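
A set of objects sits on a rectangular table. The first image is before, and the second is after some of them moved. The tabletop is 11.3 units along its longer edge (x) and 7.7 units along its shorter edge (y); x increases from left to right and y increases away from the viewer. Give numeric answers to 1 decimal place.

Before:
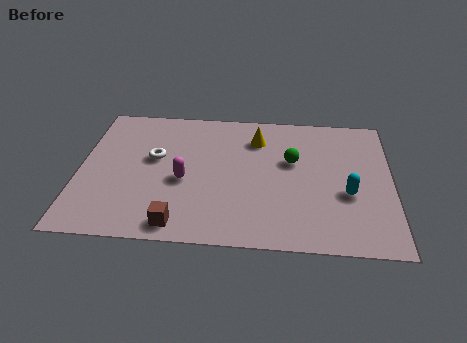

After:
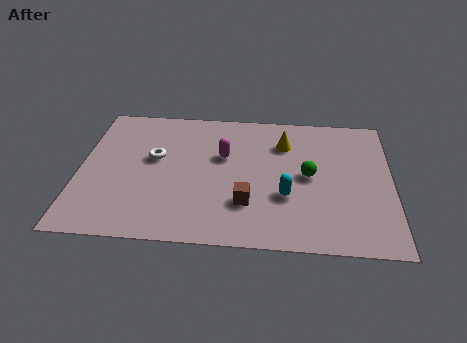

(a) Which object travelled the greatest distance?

the brown cube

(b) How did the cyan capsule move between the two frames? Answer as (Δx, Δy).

(-2.2, -0.3)

The cyan capsule started near (9.7, 3.0) and ended near (7.5, 2.7).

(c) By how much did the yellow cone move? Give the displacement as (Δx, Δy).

(1.0, -0.2)

The yellow cone started near (6.4, 5.9) and ended near (7.4, 5.7).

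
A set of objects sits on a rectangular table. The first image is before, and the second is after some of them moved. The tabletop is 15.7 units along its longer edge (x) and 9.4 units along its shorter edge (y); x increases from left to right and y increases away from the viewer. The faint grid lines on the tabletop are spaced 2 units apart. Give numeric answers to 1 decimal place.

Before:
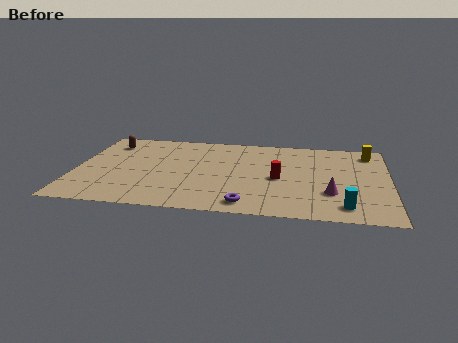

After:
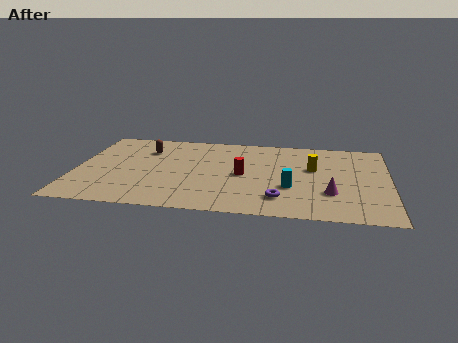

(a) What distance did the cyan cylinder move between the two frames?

3.2

From (13.5, 1.5) to (10.8, 3.3), the cyan cylinder covered √(2.7² + 1.8²) ≈ 3.2 units.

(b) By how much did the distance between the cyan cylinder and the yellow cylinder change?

-3.9

They were about 6.5 units apart before and 2.6 after — 3.9 units closer together.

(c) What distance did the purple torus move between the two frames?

1.8

The purple torus was near (8.7, 1.2) before and (10.3, 2.0) after, so it travelled √(1.6² + 0.8²) ≈ 1.8 units.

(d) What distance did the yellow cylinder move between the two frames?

3.6

From (14.7, 7.9) to (11.9, 5.7), the yellow cylinder covered √(2.8² + 2.2²) ≈ 3.6 units.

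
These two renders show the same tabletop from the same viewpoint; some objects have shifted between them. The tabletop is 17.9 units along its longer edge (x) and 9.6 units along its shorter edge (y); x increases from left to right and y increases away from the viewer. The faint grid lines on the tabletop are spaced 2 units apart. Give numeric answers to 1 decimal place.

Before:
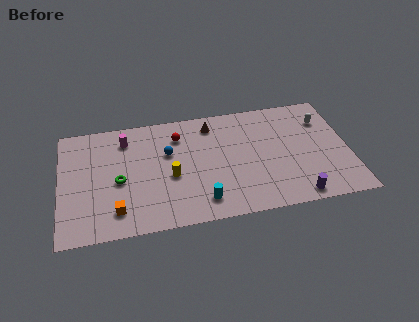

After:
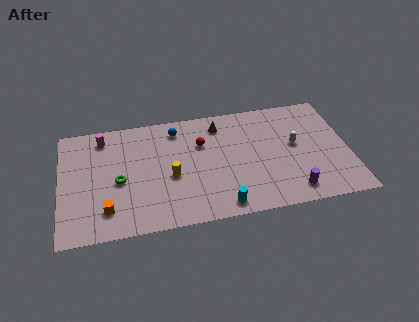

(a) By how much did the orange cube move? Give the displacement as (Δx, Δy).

(-0.6, 0.2)

From the two frames, the orange cube sits at roughly (3.4, 1.9) before and (2.8, 2.1) after.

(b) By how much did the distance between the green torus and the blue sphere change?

+1.6

The distance was about 3.6 in the first image and 5.2 in the second, so they moved 1.6 units further apart.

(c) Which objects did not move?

the green torus and the yellow cylinder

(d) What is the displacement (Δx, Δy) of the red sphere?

(1.4, -0.9)

From the two frames, the red sphere sits at roughly (7.4, 7.4) before and (8.8, 6.5) after.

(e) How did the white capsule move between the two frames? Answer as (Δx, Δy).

(-1.9, -1.8)

The white capsule was at about (16.5, 7.1) and moved to about (14.6, 5.3).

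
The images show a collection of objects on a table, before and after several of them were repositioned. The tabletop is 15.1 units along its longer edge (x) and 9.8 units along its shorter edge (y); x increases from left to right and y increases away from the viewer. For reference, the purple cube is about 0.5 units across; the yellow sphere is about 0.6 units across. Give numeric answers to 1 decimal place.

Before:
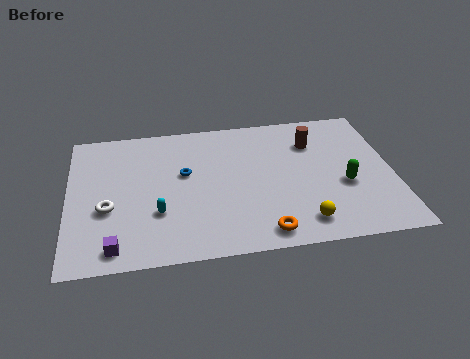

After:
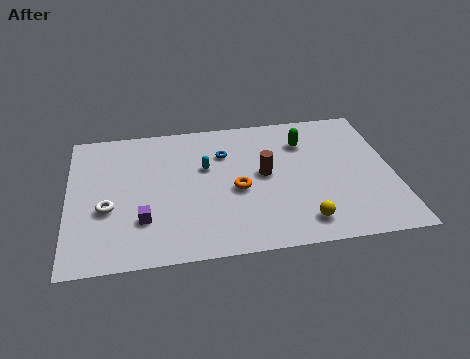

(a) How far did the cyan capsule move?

3.7

The cyan capsule was near (4.1, 3.2) before and (6.4, 6.1) after, so it travelled √(2.3² + 2.9²) ≈ 3.7 units.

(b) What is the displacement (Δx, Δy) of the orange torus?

(-1.1, 3.1)

From the two frames, the orange torus sits at roughly (8.9, 1.2) before and (7.8, 4.3) after.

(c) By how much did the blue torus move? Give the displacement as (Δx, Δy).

(1.9, 1.2)

The blue torus was at about (5.4, 5.8) and moved to about (7.3, 7.0).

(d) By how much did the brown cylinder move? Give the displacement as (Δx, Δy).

(-2.4, -2.0)

The brown cylinder was at about (11.5, 7.2) and moved to about (9.1, 5.2).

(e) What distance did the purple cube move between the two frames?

2.1

From (2.1, 1.2) to (3.4, 2.8), the purple cube covered √(1.3² + 1.6²) ≈ 2.1 units.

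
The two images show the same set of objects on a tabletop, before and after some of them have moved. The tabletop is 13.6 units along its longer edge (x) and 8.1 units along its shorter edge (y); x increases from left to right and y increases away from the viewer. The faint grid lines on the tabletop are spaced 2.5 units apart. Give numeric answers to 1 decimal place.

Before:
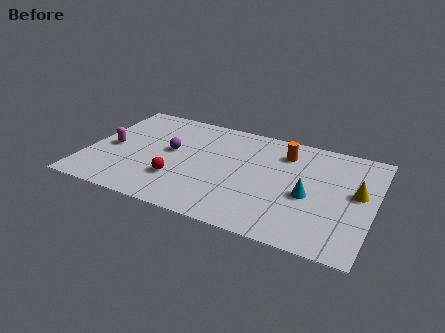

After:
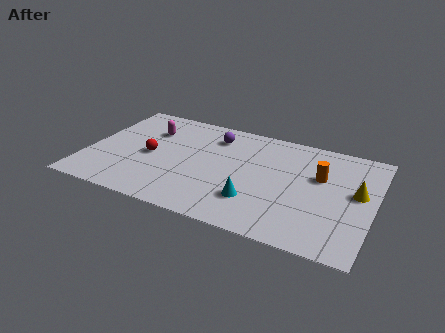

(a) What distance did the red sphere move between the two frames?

2.1

From (4.5, 2.4) to (3.0, 3.8), the red sphere covered √(1.5² + 1.4²) ≈ 2.1 units.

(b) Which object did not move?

the yellow cone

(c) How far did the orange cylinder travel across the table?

2.2

The orange cylinder was near (9.2, 6.3) before and (11.0, 5.1) after, so it travelled √(1.8² + 1.2²) ≈ 2.2 units.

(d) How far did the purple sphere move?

2.7

The purple sphere moved from about (3.9, 4.5) to (5.8, 6.4), a distance of √(1.9² + 1.9²) ≈ 2.7.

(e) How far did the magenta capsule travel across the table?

2.6

The magenta capsule moved from about (1.1, 3.8) to (2.7, 5.8), a distance of √(1.6² + 2.0²) ≈ 2.6.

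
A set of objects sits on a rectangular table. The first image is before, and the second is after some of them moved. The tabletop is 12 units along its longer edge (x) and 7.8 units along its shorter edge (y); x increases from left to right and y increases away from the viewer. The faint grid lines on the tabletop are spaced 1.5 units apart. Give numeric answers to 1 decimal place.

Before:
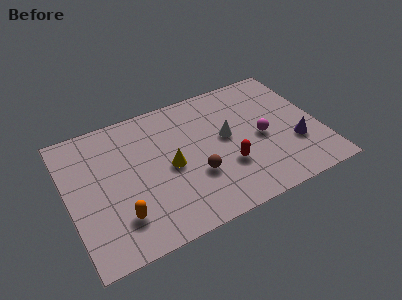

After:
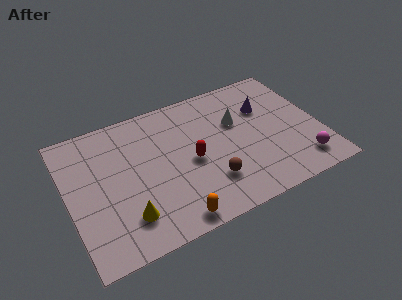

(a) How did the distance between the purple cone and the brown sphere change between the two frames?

-0.3

They were about 4.8 units apart before and 4.5 after — 0.3 units closer together.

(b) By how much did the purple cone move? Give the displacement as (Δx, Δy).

(-1.1, 2.7)

The purple cone was at about (10.7, 2.6) and moved to about (9.6, 5.3).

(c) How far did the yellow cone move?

3.0

The yellow cone was near (4.8, 3.7) before and (2.5, 1.8) after, so it travelled √(2.3² + 1.9²) ≈ 3.0 units.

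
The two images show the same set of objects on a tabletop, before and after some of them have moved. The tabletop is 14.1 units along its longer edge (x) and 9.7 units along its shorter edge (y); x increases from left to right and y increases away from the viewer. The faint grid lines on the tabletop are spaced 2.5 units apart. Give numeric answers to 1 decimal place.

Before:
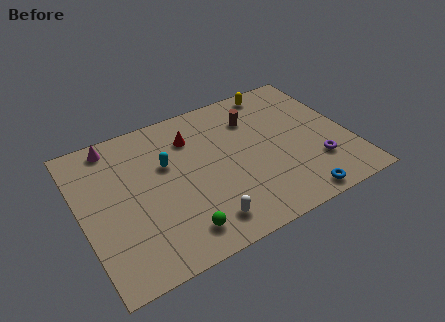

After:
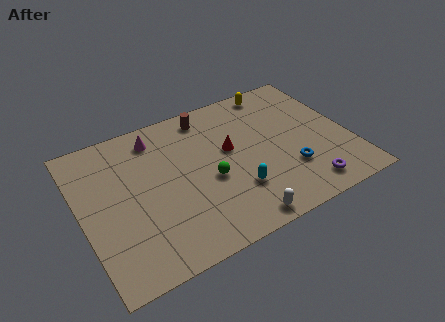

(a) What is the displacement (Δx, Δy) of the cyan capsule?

(3.2, -3.3)

The cyan capsule started near (4.6, 6.1) and ended near (7.8, 2.8).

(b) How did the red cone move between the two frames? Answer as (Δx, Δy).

(1.8, -1.7)

The red cone was at about (6.1, 7.3) and moved to about (7.9, 5.6).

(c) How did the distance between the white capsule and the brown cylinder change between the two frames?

+0.9

Before: roughly 6.6 units apart; after: 7.5. That's 0.9 units further apart.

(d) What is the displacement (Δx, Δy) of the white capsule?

(1.7, -0.7)

The white capsule started near (5.9, 1.6) and ended near (7.6, 0.9).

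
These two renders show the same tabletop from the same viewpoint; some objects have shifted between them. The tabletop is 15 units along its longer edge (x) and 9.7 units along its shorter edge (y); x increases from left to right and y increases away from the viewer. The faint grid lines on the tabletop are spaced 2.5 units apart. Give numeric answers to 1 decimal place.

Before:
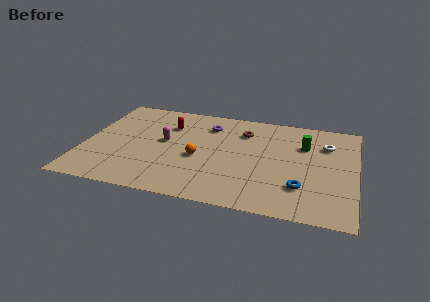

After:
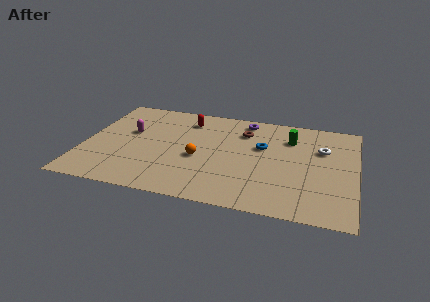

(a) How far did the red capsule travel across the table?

1.3

From (4.5, 7.0) to (5.5, 7.8), the red capsule covered √(1.0² + 0.8²) ≈ 1.3 units.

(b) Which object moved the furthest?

the blue torus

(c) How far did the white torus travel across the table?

0.5

The white torus was near (13.3, 7.0) before and (13.1, 6.5) after, so it travelled √(0.2² + 0.5²) ≈ 0.5 units.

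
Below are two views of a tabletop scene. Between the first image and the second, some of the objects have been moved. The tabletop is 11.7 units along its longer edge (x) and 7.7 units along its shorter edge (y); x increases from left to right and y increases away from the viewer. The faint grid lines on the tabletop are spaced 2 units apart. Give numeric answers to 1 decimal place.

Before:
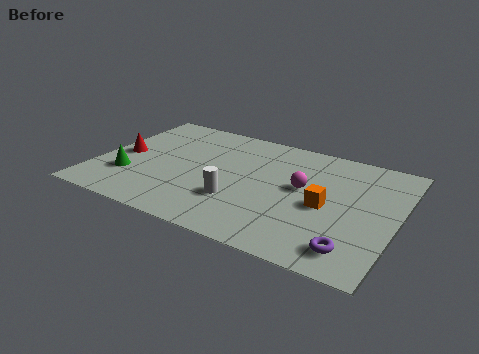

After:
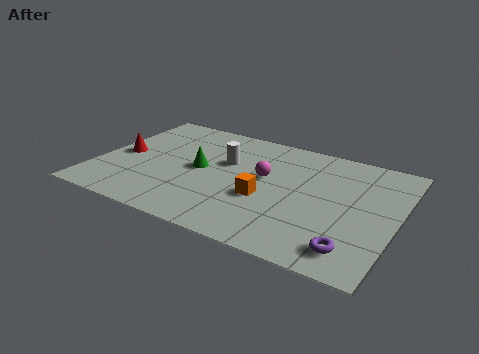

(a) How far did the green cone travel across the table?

3.1

The green cone was near (1.4, 2.3) before and (4.0, 3.9) after, so it travelled √(2.6² + 1.6²) ≈ 3.1 units.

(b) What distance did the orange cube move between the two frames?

2.4

From (9.0, 3.5) to (6.7, 3.0), the orange cube covered √(2.3² + 0.5²) ≈ 2.4 units.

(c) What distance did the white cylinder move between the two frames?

2.5

The white cylinder moved from about (5.7, 2.4) to (4.9, 4.8), a distance of √(0.8² + 2.4²) ≈ 2.5.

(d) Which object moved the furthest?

the green cone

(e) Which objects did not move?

the purple torus and the red cone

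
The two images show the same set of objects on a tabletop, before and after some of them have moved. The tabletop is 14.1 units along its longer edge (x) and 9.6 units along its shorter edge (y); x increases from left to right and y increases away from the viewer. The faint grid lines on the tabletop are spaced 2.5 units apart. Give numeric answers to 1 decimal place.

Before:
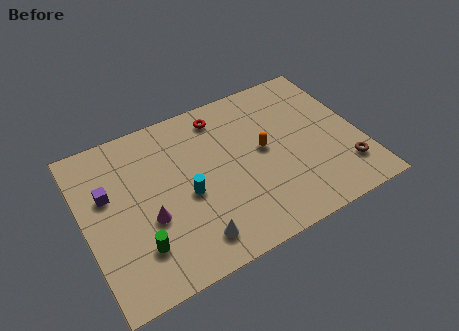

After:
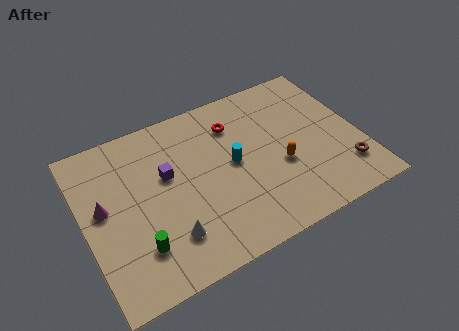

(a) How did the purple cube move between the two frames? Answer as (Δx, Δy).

(3.0, -0.2)

The purple cube started near (1.3, 6.0) and ended near (4.3, 5.8).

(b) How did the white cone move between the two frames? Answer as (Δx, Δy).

(-1.1, 0.7)

The white cone was at about (5.0, 1.6) and moved to about (3.9, 2.3).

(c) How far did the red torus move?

1.0

The red torus was near (7.4, 8.1) before and (8.0, 7.3) after, so it travelled √(0.6² + 0.8²) ≈ 1.0 units.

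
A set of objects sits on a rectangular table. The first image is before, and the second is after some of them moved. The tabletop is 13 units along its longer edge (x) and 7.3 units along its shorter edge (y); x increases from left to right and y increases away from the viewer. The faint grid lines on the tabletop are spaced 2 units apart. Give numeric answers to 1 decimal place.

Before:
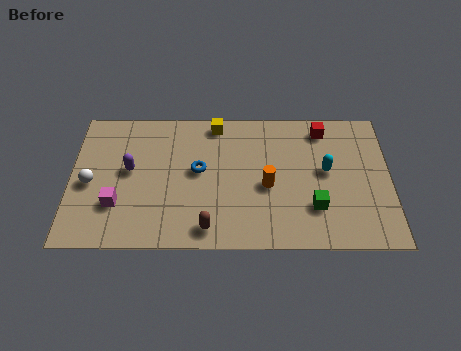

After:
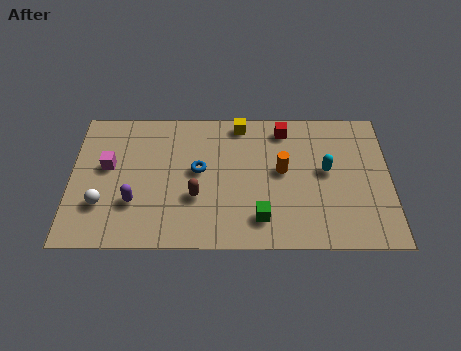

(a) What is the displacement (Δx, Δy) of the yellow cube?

(1.0, 0.0)

The yellow cube started near (5.9, 6.5) and ended near (6.9, 6.5).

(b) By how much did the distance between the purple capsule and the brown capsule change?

-1.9

The distance was about 4.4 in the first image and 2.5 in the second, so they moved 1.9 units closer together.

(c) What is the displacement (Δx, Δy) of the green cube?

(-2.2, -0.6)

The green cube started near (9.9, 2.1) and ended near (7.7, 1.5).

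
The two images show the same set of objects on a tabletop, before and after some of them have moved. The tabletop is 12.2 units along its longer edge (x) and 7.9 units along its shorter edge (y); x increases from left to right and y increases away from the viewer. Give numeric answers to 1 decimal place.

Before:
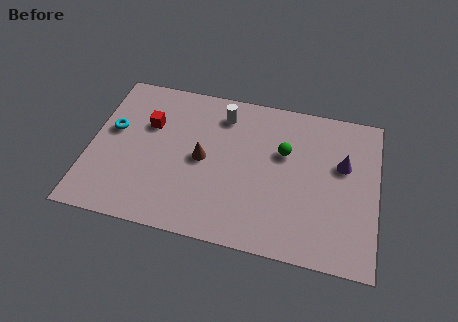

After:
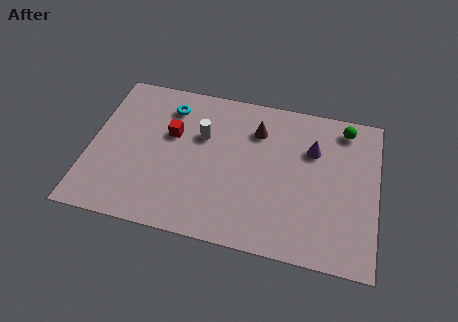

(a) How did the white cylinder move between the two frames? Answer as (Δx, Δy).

(-0.8, -1.3)

The white cylinder started near (5.5, 6.4) and ended near (4.7, 5.1).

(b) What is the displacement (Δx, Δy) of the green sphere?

(2.5, 1.8)

From the two frames, the green sphere sits at roughly (8.2, 5.0) before and (10.7, 6.8) after.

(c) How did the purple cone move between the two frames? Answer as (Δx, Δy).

(-1.3, 0.5)

The purple cone was at about (10.7, 4.9) and moved to about (9.4, 5.4).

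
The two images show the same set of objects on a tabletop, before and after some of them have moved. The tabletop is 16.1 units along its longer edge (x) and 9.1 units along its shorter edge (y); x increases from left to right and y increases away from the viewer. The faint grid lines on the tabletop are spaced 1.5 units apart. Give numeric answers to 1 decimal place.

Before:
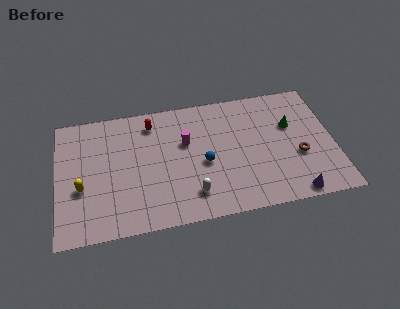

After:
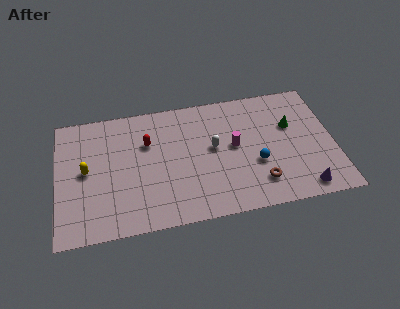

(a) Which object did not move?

the green cone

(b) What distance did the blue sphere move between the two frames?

3.1

The blue sphere moved from about (8.5, 4.0) to (11.5, 3.4), a distance of √(3.0² + 0.6²) ≈ 3.1.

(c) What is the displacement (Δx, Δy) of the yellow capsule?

(0.3, 1.2)

The yellow capsule started near (1.4, 3.5) and ended near (1.7, 4.7).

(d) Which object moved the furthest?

the white capsule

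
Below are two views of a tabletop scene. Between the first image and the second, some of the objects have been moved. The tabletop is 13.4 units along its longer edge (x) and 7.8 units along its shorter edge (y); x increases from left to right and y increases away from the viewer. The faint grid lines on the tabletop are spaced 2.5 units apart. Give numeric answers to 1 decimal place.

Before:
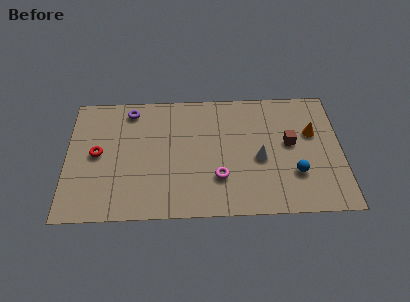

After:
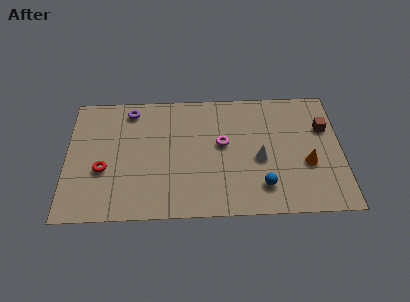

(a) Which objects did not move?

the purple torus and the white cone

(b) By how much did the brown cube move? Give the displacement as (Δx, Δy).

(1.7, 0.9)

The brown cube was at about (10.9, 4.3) and moved to about (12.6, 5.2).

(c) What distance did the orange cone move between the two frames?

1.9

From (12.0, 4.9) to (11.7, 3.0), the orange cone covered √(0.3² + 1.9²) ≈ 1.9 units.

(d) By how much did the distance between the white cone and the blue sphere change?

-0.3

The distance was about 2.0 in the first image and 1.7 in the second, so they moved 0.3 units closer together.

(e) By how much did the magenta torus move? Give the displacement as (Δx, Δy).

(0.2, 2.1)

From the two frames, the magenta torus sits at roughly (7.4, 2.3) before and (7.6, 4.4) after.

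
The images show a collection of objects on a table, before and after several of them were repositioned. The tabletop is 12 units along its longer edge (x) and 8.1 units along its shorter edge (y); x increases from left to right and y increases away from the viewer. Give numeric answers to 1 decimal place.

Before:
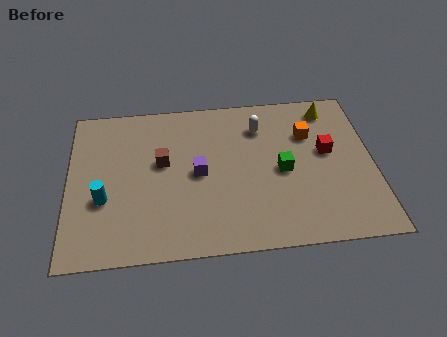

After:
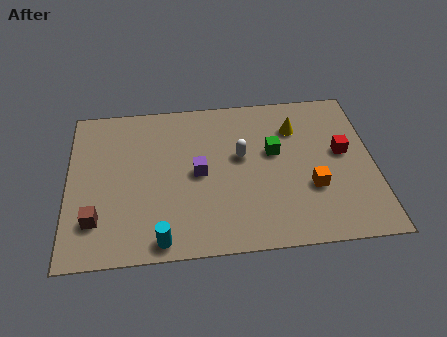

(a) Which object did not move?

the purple cube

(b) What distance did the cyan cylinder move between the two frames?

3.1

The cyan cylinder was near (1.4, 3.0) before and (3.6, 0.8) after, so it travelled √(2.2² + 2.2²) ≈ 3.1 units.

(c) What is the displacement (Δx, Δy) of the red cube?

(0.6, -0.1)

From the two frames, the red cube sits at roughly (10.2, 4.6) before and (10.8, 4.5) after.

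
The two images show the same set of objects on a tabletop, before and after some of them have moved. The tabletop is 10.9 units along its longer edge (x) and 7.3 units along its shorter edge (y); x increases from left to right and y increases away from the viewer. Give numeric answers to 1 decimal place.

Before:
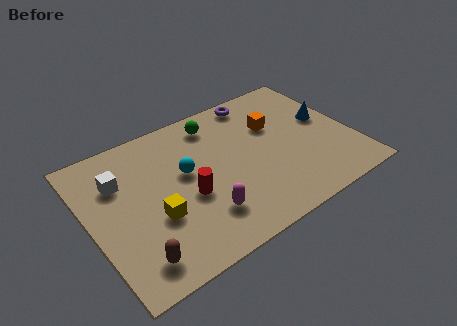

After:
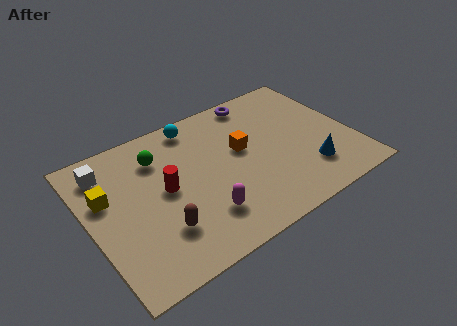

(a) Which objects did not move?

the purple torus and the magenta capsule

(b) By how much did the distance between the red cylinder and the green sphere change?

-1.8

They were about 3.5 units apart before and 1.7 after — 1.8 units closer together.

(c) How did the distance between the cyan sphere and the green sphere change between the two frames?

-0.6

They were about 2.5 units apart before and 1.9 after — 0.6 units closer together.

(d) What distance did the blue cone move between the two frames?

2.6

The blue cone moved from about (10.0, 4.1) to (8.8, 1.8), a distance of √(1.2² + 2.3²) ≈ 2.6.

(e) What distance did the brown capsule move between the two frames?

1.4

From (1.4, 1.2) to (2.6, 2.0), the brown capsule covered √(1.2² + 0.8²) ≈ 1.4 units.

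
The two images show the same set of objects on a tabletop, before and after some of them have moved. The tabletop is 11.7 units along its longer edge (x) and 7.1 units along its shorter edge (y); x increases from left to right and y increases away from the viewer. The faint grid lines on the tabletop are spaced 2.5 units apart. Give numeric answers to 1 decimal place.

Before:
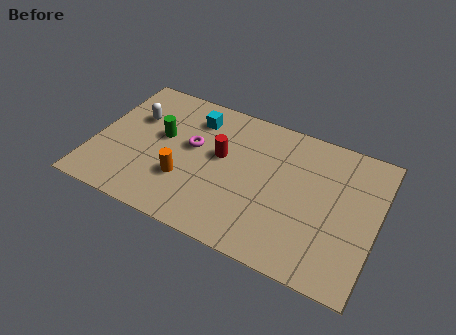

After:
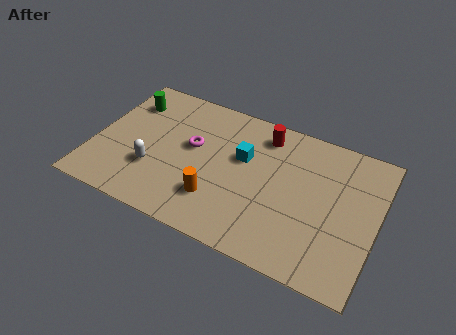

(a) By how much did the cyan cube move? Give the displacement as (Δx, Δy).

(2.2, -1.2)

The cyan cube started near (3.9, 5.6) and ended near (6.1, 4.4).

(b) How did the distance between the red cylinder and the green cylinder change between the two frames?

+3.2

The distance was about 2.5 in the first image and 5.7 in the second, so they moved 3.2 units further apart.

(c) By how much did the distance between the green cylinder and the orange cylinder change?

+3.3

Before: roughly 2.2 units apart; after: 5.5. That's 3.3 units further apart.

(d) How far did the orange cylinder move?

1.5

The orange cylinder was near (3.9, 2.3) before and (5.3, 1.9) after, so it travelled √(1.4² + 0.4²) ≈ 1.5 units.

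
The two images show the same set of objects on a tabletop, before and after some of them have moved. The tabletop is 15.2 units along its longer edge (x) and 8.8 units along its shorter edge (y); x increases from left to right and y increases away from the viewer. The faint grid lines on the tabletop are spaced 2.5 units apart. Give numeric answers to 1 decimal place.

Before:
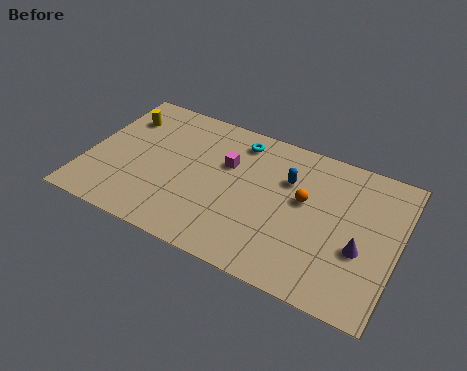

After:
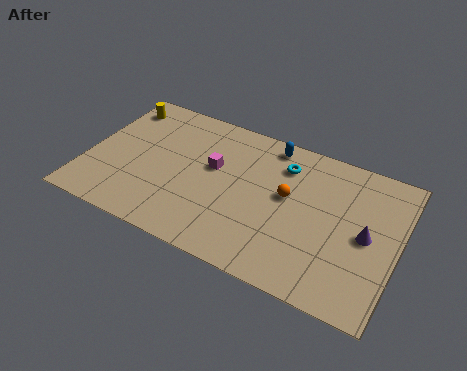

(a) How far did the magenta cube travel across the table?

0.8

The magenta cube was near (6.7, 5.7) before and (6.1, 5.2) after, so it travelled √(0.6² + 0.5²) ≈ 0.8 units.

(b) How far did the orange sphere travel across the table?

0.8

The orange sphere moved from about (10.6, 5.1) to (9.8, 5.0), a distance of √(0.8² + 0.1²) ≈ 0.8.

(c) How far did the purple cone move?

0.9

The purple cone was near (13.5, 3.4) before and (13.7, 4.3) after, so it travelled √(0.2² + 0.9²) ≈ 0.9 units.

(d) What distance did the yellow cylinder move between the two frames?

0.8

The yellow cylinder moved from about (1.3, 6.6) to (1.0, 7.3), a distance of √(0.3² + 0.7²) ≈ 0.8.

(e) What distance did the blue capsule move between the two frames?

2.1

From (9.7, 6.0) to (8.6, 7.8), the blue capsule covered √(1.1² + 1.8²) ≈ 2.1 units.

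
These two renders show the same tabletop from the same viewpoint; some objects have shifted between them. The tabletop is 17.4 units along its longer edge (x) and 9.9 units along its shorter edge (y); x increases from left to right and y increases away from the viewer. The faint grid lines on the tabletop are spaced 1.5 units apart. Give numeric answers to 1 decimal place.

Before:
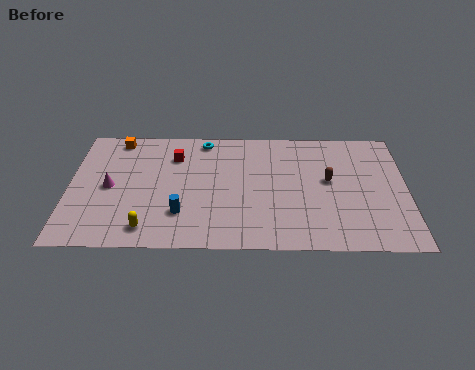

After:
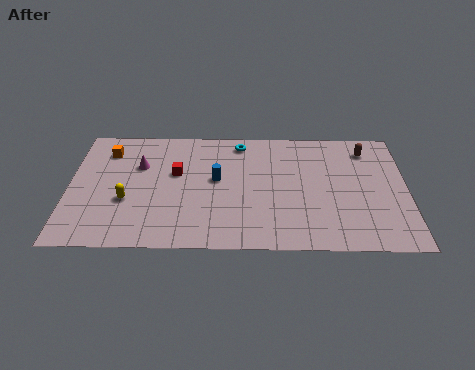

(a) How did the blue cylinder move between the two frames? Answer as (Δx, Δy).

(1.8, 2.8)

The blue cylinder was at about (5.8, 2.7) and moved to about (7.6, 5.5).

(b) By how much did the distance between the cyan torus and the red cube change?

+2.1

Before: roughly 2.1 units apart; after: 4.2. That's 2.1 units further apart.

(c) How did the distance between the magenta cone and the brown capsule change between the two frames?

+0.6

They were about 11.3 units apart before and 11.9 after — 0.6 units further apart.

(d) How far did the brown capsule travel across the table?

3.3

From (13.4, 5.5) to (15.4, 8.1), the brown capsule covered √(2.0² + 2.6²) ≈ 3.3 units.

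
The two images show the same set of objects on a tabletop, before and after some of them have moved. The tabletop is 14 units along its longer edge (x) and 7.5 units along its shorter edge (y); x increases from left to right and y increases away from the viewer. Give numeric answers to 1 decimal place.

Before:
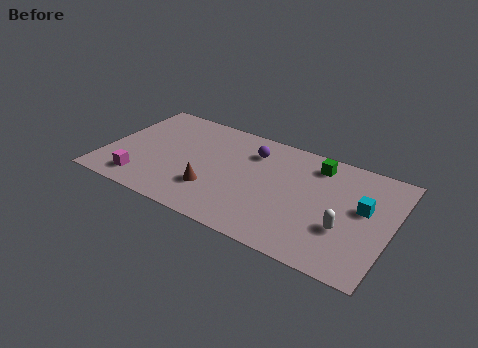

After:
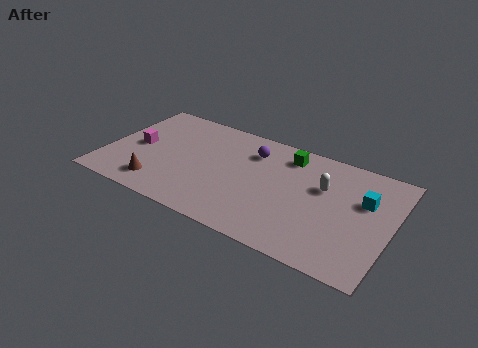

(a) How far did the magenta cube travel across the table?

2.5

The magenta cube was near (2.1, 1.3) before and (1.5, 3.7) after, so it travelled √(0.6² + 2.4²) ≈ 2.5 units.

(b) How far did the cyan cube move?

0.5

The cyan cube moved from about (12.6, 4.3) to (12.6, 4.8), a distance of √(0.0² + 0.5²) ≈ 0.5.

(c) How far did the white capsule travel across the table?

2.6

The white capsule was near (11.9, 2.6) before and (10.6, 4.8) after, so it travelled √(1.3² + 2.2²) ≈ 2.6 units.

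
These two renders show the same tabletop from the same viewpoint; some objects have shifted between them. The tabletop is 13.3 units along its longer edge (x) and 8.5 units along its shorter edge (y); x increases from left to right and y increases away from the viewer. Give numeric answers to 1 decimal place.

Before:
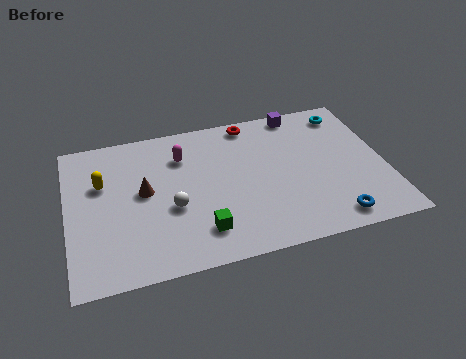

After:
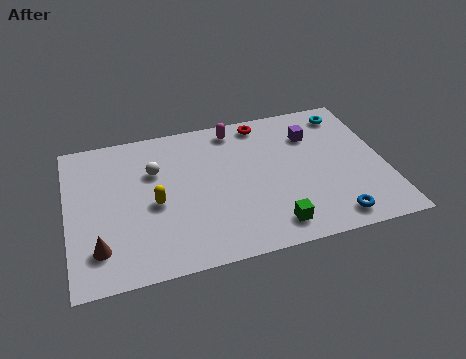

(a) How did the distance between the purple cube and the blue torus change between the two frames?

-1.5

They were about 6.6 units apart before and 5.1 after — 1.5 units closer together.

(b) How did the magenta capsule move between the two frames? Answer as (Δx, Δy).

(2.3, 1.1)

From the two frames, the magenta capsule sits at roughly (4.9, 6.3) before and (7.2, 7.4) after.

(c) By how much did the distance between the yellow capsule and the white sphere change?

-1.6

They were about 3.5 units apart before and 1.9 after — 1.6 units closer together.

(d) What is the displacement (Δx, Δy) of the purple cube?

(0.4, -1.5)

The purple cube was at about (10.0, 7.7) and moved to about (10.4, 6.2).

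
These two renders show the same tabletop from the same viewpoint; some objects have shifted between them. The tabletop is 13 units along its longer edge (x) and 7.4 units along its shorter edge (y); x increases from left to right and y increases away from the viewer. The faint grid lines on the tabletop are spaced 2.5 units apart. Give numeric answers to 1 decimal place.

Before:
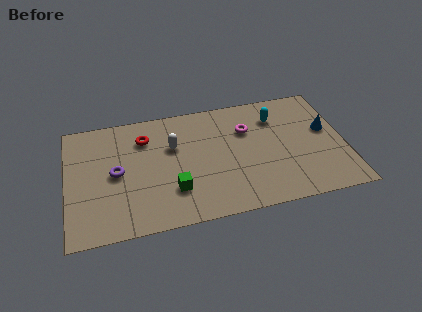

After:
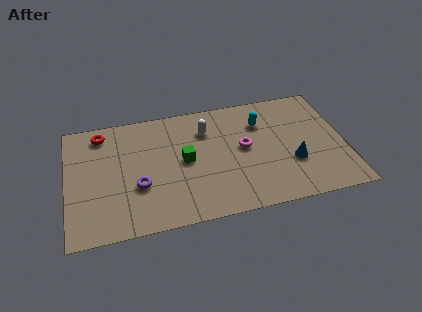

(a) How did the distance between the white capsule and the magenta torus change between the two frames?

-1.2

The distance was about 3.5 in the first image and 2.3 in the second, so they moved 1.2 units closer together.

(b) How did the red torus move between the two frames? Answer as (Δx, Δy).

(-2.0, 0.7)

From the two frames, the red torus sits at roughly (3.7, 5.6) before and (1.7, 6.3) after.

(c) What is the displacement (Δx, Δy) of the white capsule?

(1.6, 0.7)

The white capsule was at about (5.0, 4.8) and moved to about (6.6, 5.5).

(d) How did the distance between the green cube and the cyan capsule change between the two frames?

-2.1

Before: roughly 6.1 units apart; after: 4.0. That's 2.1 units closer together.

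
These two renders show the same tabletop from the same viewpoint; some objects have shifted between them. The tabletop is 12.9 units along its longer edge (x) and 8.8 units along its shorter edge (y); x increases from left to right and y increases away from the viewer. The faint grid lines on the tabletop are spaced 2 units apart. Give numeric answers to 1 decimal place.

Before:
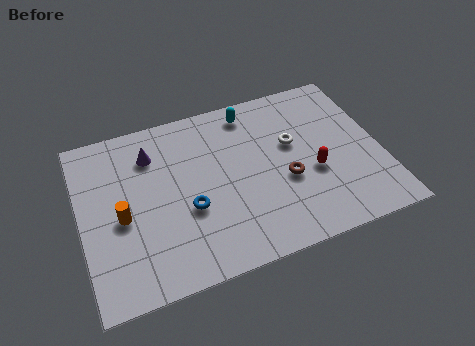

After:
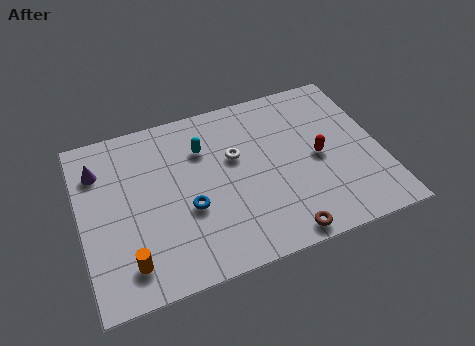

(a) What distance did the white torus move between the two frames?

2.5

From (9.2, 5.3) to (6.7, 5.4), the white torus covered √(2.5² + 0.1²) ≈ 2.5 units.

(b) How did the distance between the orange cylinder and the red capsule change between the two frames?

+0.6

They were about 8.2 units apart before and 8.8 after — 0.6 units further apart.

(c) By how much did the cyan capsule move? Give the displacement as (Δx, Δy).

(-2.2, -1.3)

The cyan capsule started near (7.6, 7.6) and ended near (5.4, 6.3).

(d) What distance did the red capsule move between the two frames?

0.8

The red capsule moved from about (9.9, 3.5) to (10.2, 4.2), a distance of √(0.3² + 0.7²) ≈ 0.8.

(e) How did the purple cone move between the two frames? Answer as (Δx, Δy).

(-2.3, -0.1)

The purple cone was at about (3.2, 6.7) and moved to about (0.9, 6.6).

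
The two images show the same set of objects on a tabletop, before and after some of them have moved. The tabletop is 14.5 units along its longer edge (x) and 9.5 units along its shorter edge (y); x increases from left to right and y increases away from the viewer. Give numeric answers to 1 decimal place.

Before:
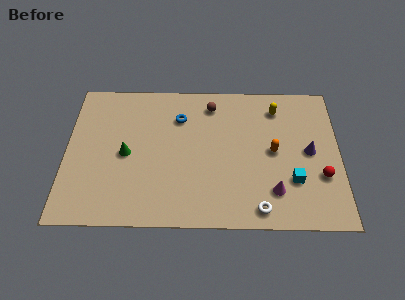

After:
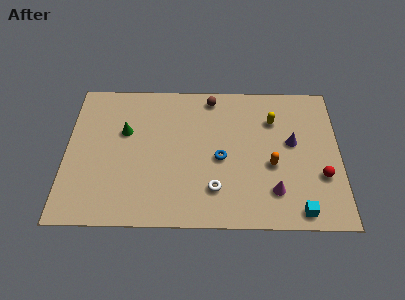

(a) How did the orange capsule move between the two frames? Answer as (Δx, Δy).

(-0.1, -0.9)

The orange capsule started near (11.0, 4.8) and ended near (10.9, 3.9).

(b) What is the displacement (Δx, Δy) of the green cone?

(-0.1, 1.5)

From the two frames, the green cone sits at roughly (3.2, 4.5) before and (3.1, 6.0) after.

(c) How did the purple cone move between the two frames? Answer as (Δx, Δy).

(-0.9, 0.6)

From the two frames, the purple cone sits at roughly (12.9, 4.8) before and (12.0, 5.4) after.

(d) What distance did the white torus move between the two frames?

2.6

From (10.2, 1.1) to (7.9, 2.3), the white torus covered √(2.3² + 1.2²) ≈ 2.6 units.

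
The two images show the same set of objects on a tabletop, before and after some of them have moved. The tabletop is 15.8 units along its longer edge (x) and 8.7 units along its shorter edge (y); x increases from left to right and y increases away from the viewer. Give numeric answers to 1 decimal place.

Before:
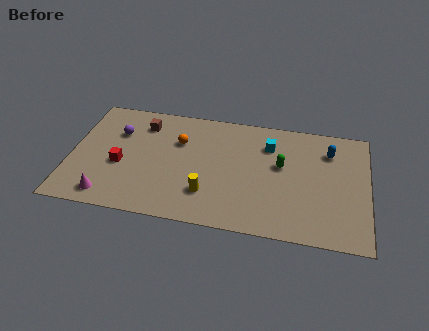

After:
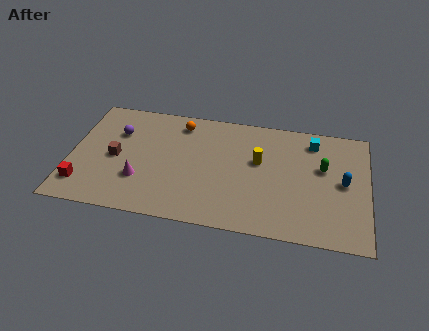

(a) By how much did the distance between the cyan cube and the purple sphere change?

+2.4

The distance was about 8.1 in the first image and 10.5 in the second, so they moved 2.4 units further apart.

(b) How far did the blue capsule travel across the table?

2.3

The blue capsule was near (13.7, 6.6) before and (14.5, 4.4) after, so it travelled √(0.8² + 2.2²) ≈ 2.3 units.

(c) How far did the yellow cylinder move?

3.9

The yellow cylinder moved from about (7.4, 2.3) to (10.0, 5.2), a distance of √(2.6² + 2.9²) ≈ 3.9.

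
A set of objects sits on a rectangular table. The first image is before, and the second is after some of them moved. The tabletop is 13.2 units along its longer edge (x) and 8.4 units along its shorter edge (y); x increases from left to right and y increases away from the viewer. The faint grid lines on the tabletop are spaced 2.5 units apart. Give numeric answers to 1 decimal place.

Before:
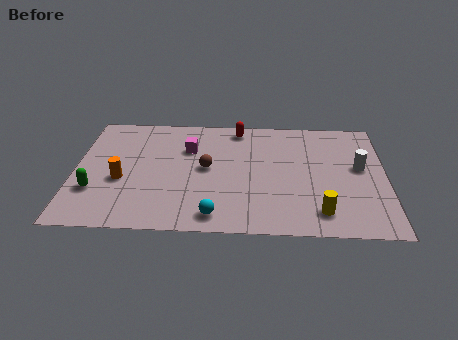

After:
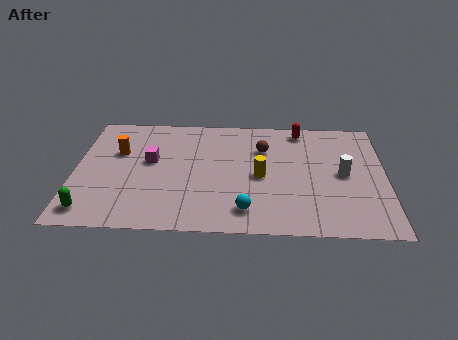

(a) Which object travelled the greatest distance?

the yellow cylinder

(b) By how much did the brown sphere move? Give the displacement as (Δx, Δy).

(2.4, 1.5)

The brown sphere was at about (5.6, 4.4) and moved to about (8.0, 5.9).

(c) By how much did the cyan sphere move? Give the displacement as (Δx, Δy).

(1.3, 0.4)

The cyan sphere started near (6.0, 1.1) and ended near (7.3, 1.5).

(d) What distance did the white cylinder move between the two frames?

0.9

The white cylinder was near (12.1, 4.7) before and (11.4, 4.2) after, so it travelled √(0.7² + 0.5²) ≈ 0.9 units.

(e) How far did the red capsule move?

2.7

From (6.9, 7.4) to (9.6, 7.4), the red capsule covered √(2.7² + 0.0²) ≈ 2.7 units.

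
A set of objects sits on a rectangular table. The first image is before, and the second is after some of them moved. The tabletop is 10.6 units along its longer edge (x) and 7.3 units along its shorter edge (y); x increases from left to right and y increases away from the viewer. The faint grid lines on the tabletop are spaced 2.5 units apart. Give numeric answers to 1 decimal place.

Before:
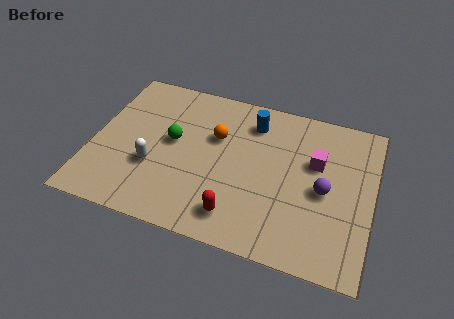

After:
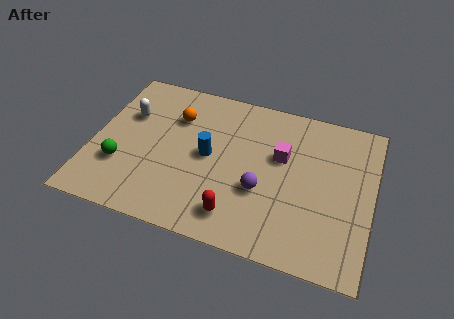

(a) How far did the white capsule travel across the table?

2.5

The white capsule was near (2.4, 2.6) before and (1.2, 4.8) after, so it travelled √(1.2² + 2.2²) ≈ 2.5 units.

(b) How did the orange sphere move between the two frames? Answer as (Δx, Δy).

(-1.6, 0.5)

The orange sphere started near (4.6, 4.7) and ended near (3.0, 5.2).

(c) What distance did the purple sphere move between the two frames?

2.4

From (8.8, 3.4) to (6.5, 2.7), the purple sphere covered √(2.3² + 0.7²) ≈ 2.4 units.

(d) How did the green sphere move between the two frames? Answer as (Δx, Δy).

(-1.8, -1.7)

The green sphere started near (3.0, 4.0) and ended near (1.2, 2.3).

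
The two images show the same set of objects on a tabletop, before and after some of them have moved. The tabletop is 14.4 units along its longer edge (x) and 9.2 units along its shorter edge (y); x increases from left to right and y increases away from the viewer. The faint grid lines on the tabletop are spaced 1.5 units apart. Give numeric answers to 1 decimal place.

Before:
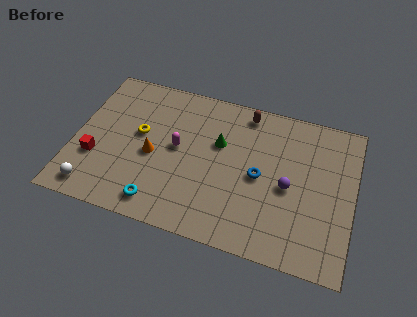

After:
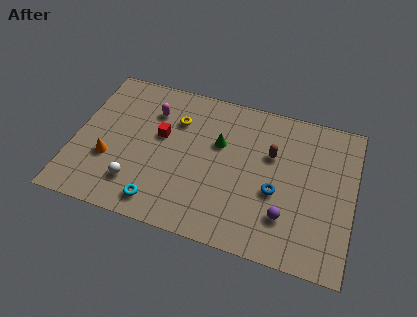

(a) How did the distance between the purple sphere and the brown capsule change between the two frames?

-1.0

Before: roughly 4.6 units apart; after: 3.6. That's 1.0 units closer together.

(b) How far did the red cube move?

3.9

The red cube was near (1.2, 3.1) before and (4.4, 5.4) after, so it travelled √(3.2² + 2.3²) ≈ 3.9 units.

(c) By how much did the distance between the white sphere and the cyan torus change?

-1.9

Before: roughly 3.4 units apart; after: 1.5. That's 1.9 units closer together.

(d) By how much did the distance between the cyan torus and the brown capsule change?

-0.7

Before: roughly 7.8 units apart; after: 7.1. That's 0.7 units closer together.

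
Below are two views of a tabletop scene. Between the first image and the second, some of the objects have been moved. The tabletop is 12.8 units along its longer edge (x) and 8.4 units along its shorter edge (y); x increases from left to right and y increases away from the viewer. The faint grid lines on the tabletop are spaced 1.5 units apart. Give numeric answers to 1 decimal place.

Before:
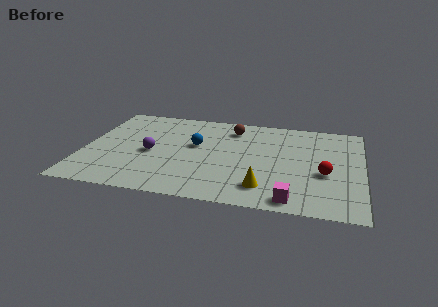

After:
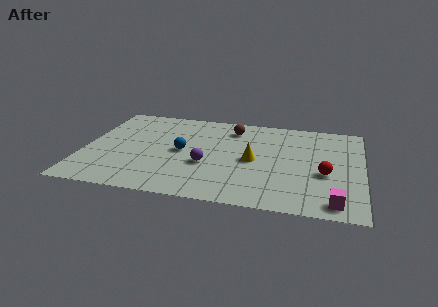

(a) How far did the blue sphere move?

0.9

From (5.1, 4.9) to (4.5, 4.2), the blue sphere covered √(0.6² + 0.7²) ≈ 0.9 units.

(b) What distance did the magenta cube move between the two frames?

1.9

The magenta cube was near (9.7, 0.9) before and (11.6, 1.0) after, so it travelled √(1.9² + 0.1²) ≈ 1.9 units.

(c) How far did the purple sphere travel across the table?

2.7

The purple sphere was near (3.1, 3.8) before and (5.7, 3.2) after, so it travelled √(2.6² + 0.6²) ≈ 2.7 units.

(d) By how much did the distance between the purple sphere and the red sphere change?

-2.6

The distance was about 8.0 in the first image and 5.4 in the second, so they moved 2.6 units closer together.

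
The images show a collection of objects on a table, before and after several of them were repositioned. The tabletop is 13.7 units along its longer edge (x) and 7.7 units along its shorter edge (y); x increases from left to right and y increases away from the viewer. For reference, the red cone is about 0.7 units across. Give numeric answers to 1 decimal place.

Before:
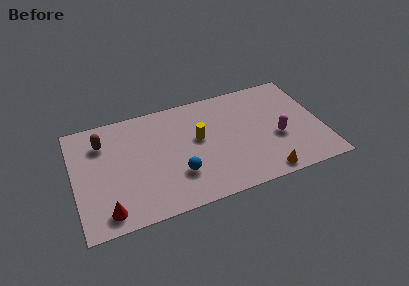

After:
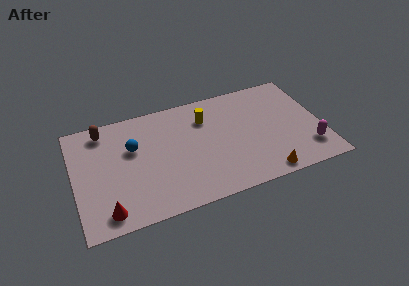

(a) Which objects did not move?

the red cone and the orange cone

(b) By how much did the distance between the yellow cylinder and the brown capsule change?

+0.3

Before: roughly 5.4 units apart; after: 5.7. That's 0.3 units further apart.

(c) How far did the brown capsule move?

0.8

The brown capsule moved from about (1.7, 5.8) to (1.8, 6.6), a distance of √(0.1² + 0.8²) ≈ 0.8.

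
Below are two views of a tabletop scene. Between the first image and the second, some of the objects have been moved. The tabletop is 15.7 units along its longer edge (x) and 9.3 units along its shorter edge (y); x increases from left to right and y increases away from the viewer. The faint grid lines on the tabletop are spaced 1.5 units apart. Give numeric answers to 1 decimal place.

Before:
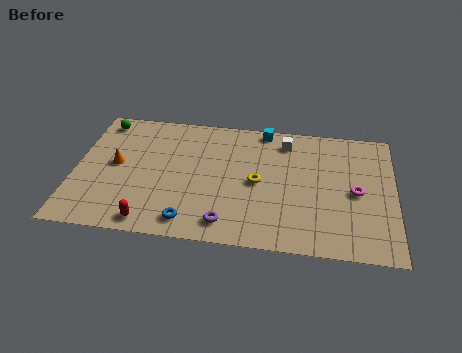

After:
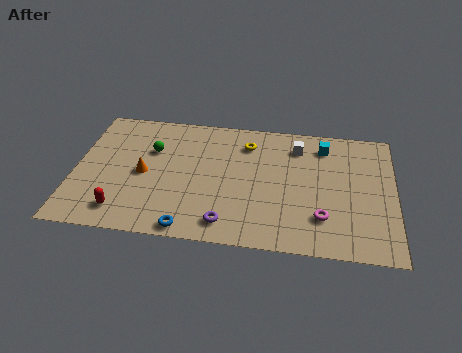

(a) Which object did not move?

the purple torus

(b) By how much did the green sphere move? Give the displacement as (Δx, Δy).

(2.6, -1.9)

From the two frames, the green sphere sits at roughly (1.1, 8.1) before and (3.7, 6.2) after.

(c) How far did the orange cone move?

1.5

The orange cone was near (2.0, 4.9) before and (3.4, 4.4) after, so it travelled √(1.4² + 0.5²) ≈ 1.5 units.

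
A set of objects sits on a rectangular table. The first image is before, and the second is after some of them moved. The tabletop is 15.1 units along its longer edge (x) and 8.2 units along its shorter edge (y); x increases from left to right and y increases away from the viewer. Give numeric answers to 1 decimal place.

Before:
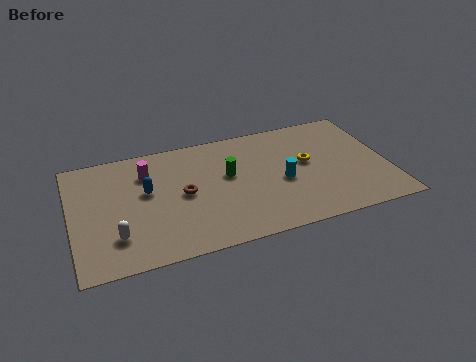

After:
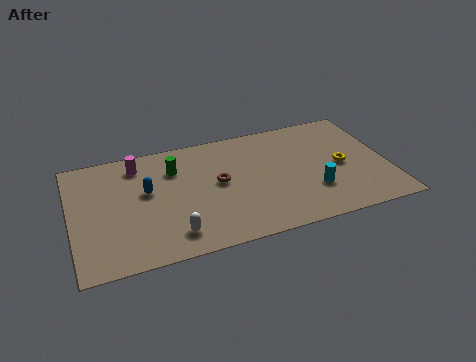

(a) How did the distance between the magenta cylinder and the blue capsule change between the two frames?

+0.7

The distance was about 1.3 in the first image and 2.0 in the second, so they moved 0.7 units further apart.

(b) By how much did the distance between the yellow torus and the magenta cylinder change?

+2.3

The distance was about 7.7 in the first image and 10.0 in the second, so they moved 2.3 units further apart.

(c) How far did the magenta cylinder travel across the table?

0.8

The magenta cylinder moved from about (3.7, 6.1) to (3.3, 6.8), a distance of √(0.4² + 0.7²) ≈ 0.8.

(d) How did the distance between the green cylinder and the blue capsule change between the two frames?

-2.1

Before: roughly 3.9 units apart; after: 1.8. That's 2.1 units closer together.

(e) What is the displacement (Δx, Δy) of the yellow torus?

(1.6, -0.7)

The yellow torus started near (11.3, 4.6) and ended near (12.9, 3.9).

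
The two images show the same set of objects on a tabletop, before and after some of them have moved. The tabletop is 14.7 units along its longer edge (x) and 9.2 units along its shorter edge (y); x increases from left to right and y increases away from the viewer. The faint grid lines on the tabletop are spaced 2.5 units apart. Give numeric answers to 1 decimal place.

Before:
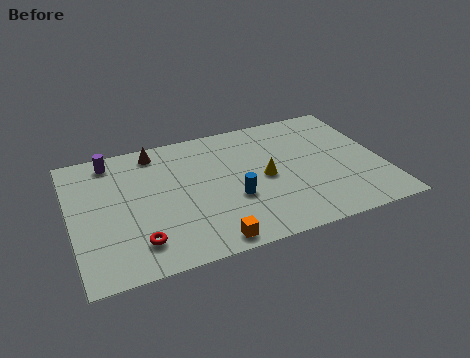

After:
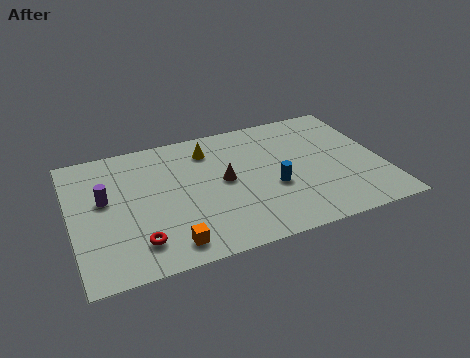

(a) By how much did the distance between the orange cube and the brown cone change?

-2.8

They were about 7.3 units apart before and 4.5 after — 2.8 units closer together.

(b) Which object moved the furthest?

the brown cone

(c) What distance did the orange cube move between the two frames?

1.8

From (6.1, 0.9) to (4.3, 1.3), the orange cube covered √(1.8² + 0.4²) ≈ 1.8 units.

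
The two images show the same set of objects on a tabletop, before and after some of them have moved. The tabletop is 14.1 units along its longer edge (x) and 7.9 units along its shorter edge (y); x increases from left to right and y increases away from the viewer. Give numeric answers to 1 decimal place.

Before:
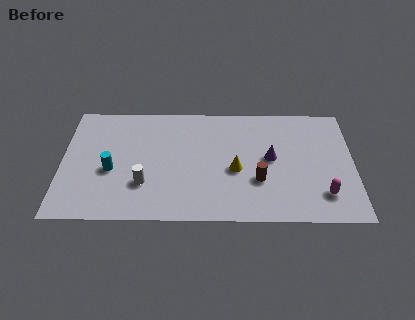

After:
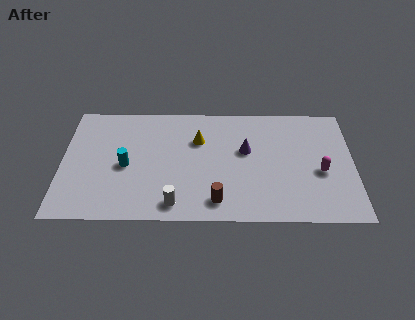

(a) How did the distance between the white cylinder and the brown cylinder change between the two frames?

-3.5

Before: roughly 5.5 units apart; after: 2.0. That's 3.5 units closer together.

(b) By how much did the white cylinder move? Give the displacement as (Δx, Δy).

(1.5, -1.3)

The white cylinder started near (4.0, 2.4) and ended near (5.5, 1.1).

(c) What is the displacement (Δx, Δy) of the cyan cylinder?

(0.7, 0.3)

From the two frames, the cyan cylinder sits at roughly (2.4, 3.3) before and (3.1, 3.6) after.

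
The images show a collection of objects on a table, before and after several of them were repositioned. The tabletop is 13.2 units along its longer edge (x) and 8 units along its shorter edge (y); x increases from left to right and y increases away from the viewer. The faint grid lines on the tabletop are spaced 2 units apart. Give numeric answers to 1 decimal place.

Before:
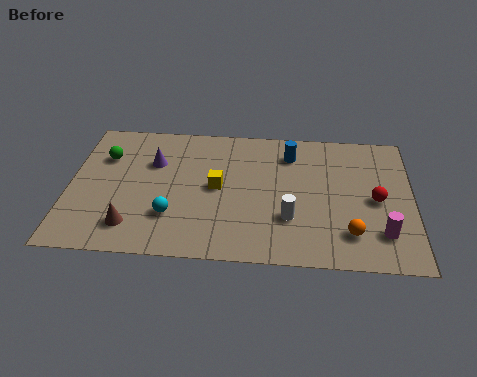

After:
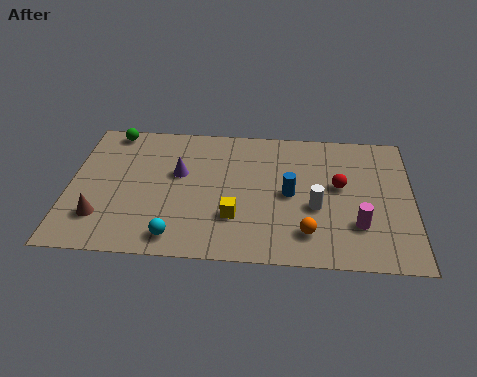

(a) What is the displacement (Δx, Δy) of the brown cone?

(-1.2, 0.4)

The brown cone was at about (2.5, 1.6) and moved to about (1.3, 2.0).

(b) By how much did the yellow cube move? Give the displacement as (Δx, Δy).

(0.7, -1.7)

The yellow cube started near (5.7, 4.1) and ended near (6.4, 2.4).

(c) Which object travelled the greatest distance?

the blue cylinder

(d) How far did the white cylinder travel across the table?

1.2

From (8.5, 2.5) to (9.5, 3.2), the white cylinder covered √(1.0² + 0.7²) ≈ 1.2 units.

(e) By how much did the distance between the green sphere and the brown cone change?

+1.0

They were about 4.2 units apart before and 5.2 after — 1.0 units further apart.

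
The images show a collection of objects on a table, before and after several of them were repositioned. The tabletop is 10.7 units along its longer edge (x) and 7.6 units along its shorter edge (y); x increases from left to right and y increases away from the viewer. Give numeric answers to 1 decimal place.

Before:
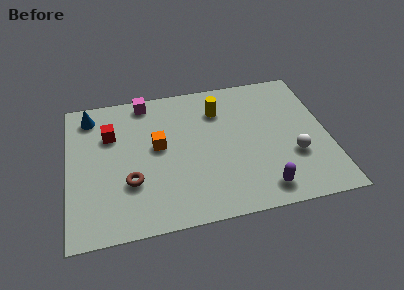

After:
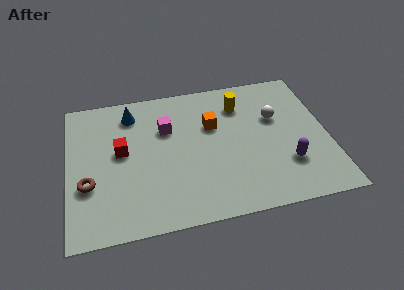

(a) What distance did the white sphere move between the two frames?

2.3

The white sphere was near (9.2, 2.6) before and (8.6, 4.8) after, so it travelled √(0.6² + 2.2²) ≈ 2.3 units.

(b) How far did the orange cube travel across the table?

2.4

The orange cube was near (3.7, 4.2) before and (6.0, 4.9) after, so it travelled √(2.3² + 0.7²) ≈ 2.4 units.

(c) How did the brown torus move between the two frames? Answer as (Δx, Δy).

(-1.7, 0.2)

From the two frames, the brown torus sits at roughly (2.5, 2.5) before and (0.8, 2.7) after.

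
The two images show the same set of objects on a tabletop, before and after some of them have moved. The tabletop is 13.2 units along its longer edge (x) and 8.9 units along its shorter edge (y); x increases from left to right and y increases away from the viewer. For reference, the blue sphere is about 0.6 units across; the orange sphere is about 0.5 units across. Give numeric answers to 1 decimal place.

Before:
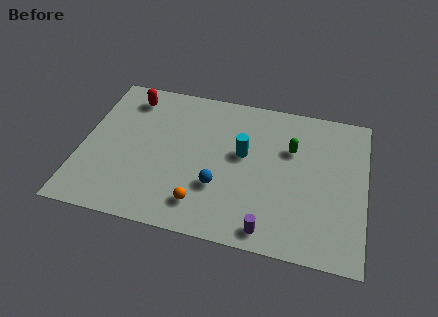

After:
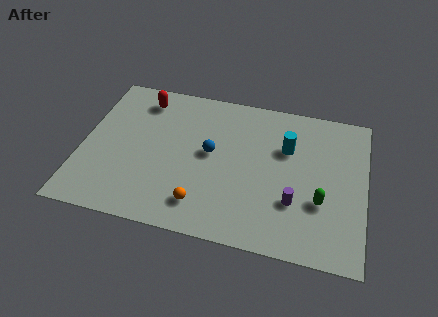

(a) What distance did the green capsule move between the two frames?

3.2

The green capsule was near (9.7, 5.9) before and (11.2, 3.1) after, so it travelled √(1.5² + 2.8²) ≈ 3.2 units.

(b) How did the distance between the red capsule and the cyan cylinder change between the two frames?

+1.1

Before: roughly 6.0 units apart; after: 7.1. That's 1.1 units further apart.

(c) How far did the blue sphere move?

2.0

The blue sphere moved from about (6.5, 2.9) to (6.0, 4.8), a distance of √(0.5² + 1.9²) ≈ 2.0.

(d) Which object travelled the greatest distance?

the green capsule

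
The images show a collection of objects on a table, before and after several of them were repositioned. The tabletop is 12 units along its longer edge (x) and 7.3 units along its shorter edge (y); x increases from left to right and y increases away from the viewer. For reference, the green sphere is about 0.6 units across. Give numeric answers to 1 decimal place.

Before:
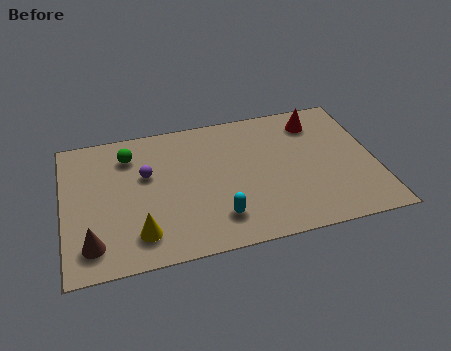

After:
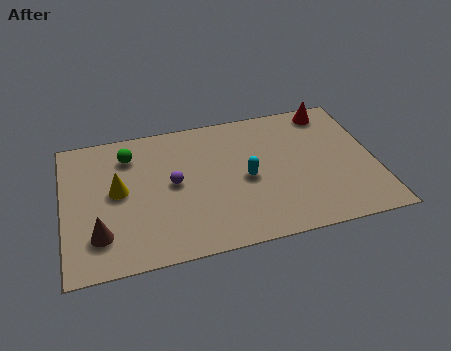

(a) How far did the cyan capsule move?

2.2

The cyan capsule was near (5.8, 1.6) before and (7.0, 3.4) after, so it travelled √(1.2² + 1.8²) ≈ 2.2 units.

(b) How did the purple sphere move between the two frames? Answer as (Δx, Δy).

(1.0, -0.7)

The purple sphere was at about (3.2, 4.5) and moved to about (4.2, 3.8).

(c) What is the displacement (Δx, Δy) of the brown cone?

(0.3, 0.4)

From the two frames, the brown cone sits at roughly (1.0, 1.4) before and (1.3, 1.8) after.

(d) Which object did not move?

the green sphere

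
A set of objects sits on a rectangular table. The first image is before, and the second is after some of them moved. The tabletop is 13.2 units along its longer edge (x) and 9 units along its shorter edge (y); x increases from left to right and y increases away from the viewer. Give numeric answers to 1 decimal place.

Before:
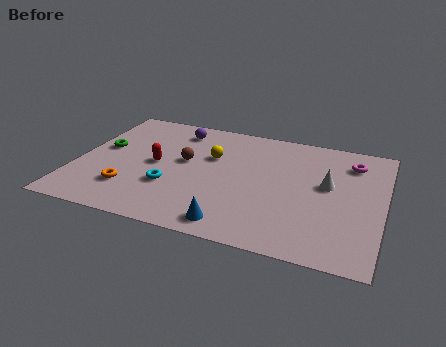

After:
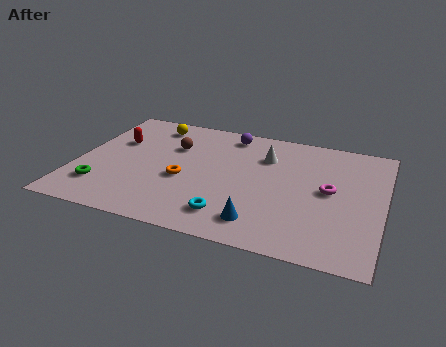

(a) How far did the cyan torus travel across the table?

3.0

The cyan torus moved from about (4.2, 3.0) to (6.9, 1.7), a distance of √(2.7² + 1.3²) ≈ 3.0.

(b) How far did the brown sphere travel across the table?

1.2

The brown sphere moved from about (4.6, 5.1) to (4.0, 6.1), a distance of √(0.6² + 1.0²) ≈ 1.2.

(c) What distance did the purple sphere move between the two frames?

2.3

The purple sphere was near (4.0, 7.5) before and (6.3, 7.8) after, so it travelled √(2.3² + 0.3²) ≈ 2.3 units.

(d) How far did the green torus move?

3.0

The green torus was near (1.0, 5.1) before and (1.3, 2.1) after, so it travelled √(0.3² + 3.0²) ≈ 3.0 units.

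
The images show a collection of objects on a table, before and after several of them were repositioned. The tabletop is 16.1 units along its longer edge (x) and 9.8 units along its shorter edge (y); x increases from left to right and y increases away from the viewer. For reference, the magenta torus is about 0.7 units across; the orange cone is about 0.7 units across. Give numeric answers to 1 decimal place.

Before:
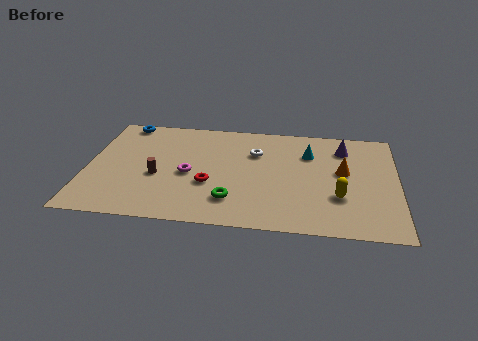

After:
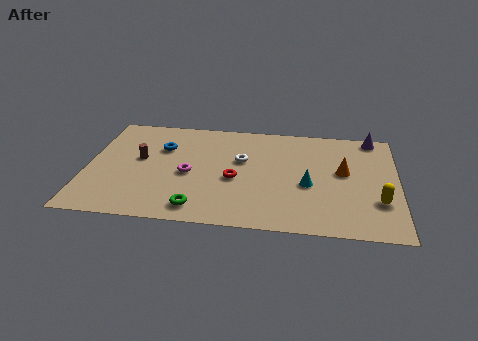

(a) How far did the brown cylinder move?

1.8

The brown cylinder moved from about (3.7, 4.0) to (2.7, 5.5), a distance of √(1.0² + 1.5²) ≈ 1.8.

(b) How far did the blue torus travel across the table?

3.0

The blue torus moved from about (1.7, 8.9) to (3.8, 6.7), a distance of √(2.1² + 2.2²) ≈ 3.0.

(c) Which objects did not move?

the magenta torus and the orange cone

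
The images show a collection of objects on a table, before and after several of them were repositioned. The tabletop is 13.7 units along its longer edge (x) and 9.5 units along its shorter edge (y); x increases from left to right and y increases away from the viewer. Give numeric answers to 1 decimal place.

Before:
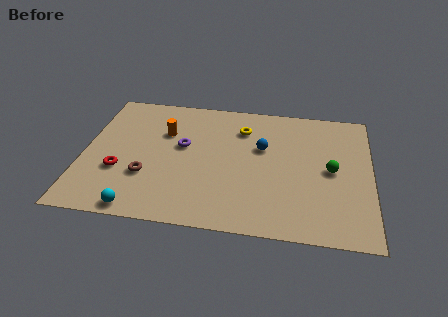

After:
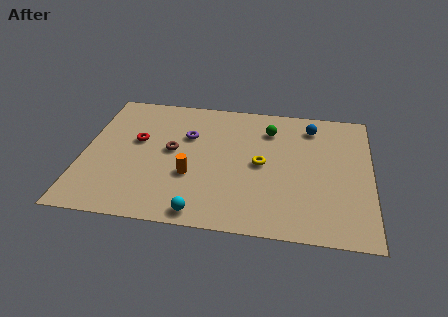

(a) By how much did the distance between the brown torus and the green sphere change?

-3.7

They were about 8.8 units apart before and 5.1 after — 3.7 units closer together.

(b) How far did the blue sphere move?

3.0

The blue sphere was near (8.5, 5.9) before and (10.8, 7.8) after, so it travelled √(2.3² + 1.9²) ≈ 3.0 units.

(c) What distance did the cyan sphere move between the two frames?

2.9

From (2.9, 0.8) to (5.8, 0.9), the cyan sphere covered √(2.9² + 0.1²) ≈ 2.9 units.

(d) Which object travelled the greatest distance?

the green sphere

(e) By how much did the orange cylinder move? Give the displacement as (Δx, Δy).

(1.4, -3.0)

The orange cylinder started near (3.8, 6.4) and ended near (5.2, 3.4).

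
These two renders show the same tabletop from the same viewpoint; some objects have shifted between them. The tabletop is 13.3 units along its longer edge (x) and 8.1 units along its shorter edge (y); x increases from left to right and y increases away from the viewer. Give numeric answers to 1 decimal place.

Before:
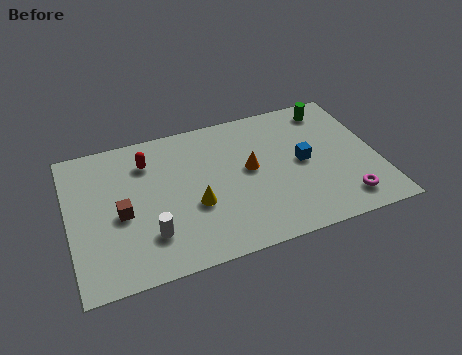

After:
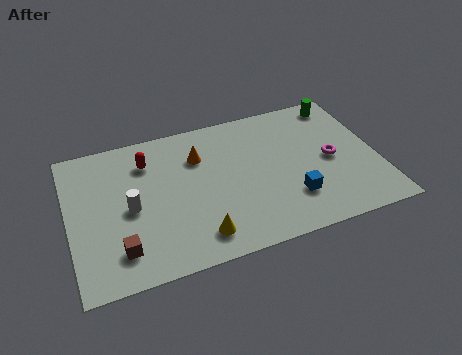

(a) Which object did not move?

the red capsule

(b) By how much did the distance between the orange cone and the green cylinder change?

+2.0

They were about 4.5 units apart before and 6.5 after — 2.0 units further apart.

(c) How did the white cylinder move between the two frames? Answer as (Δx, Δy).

(-0.7, 1.7)

The white cylinder was at about (3.3, 2.1) and moved to about (2.6, 3.8).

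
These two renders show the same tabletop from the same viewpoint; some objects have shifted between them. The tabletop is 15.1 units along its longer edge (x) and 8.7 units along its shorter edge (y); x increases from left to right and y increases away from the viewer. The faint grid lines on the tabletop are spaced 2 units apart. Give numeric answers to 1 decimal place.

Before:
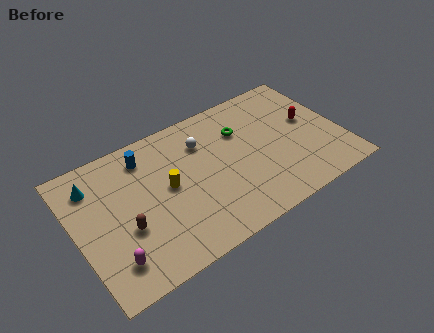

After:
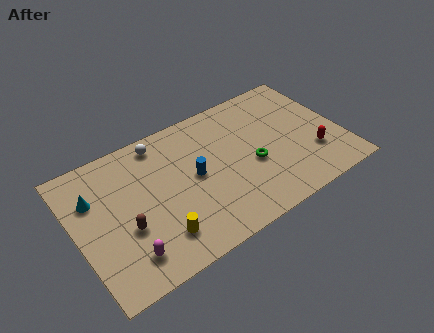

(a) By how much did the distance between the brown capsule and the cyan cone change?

-0.7

Before: roughly 3.7 units apart; after: 3.0. That's 0.7 units closer together.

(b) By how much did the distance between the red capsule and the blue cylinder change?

-2.6

The distance was about 9.5 in the first image and 6.9 in the second, so they moved 2.6 units closer together.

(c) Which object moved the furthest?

the blue cylinder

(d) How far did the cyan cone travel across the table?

0.8

From (1.3, 6.8) to (1.2, 6.0), the cyan cone covered √(0.1² + 0.8²) ≈ 0.8 units.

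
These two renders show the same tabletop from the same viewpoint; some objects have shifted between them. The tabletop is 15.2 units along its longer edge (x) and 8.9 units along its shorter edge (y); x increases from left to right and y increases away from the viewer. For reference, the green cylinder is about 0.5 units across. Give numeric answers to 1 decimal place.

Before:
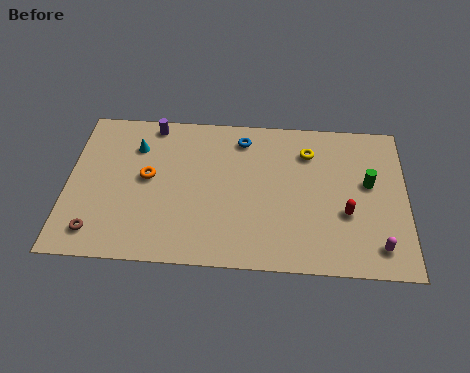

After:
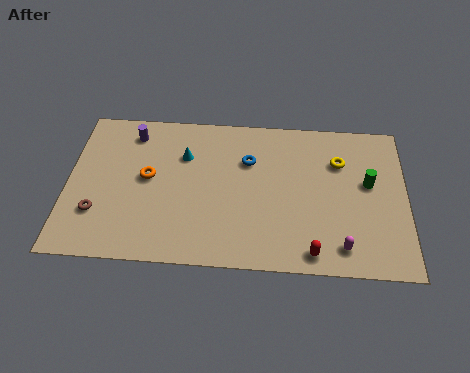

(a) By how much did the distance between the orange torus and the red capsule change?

-0.7

The distance was about 9.0 in the first image and 8.3 in the second, so they moved 0.7 units closer together.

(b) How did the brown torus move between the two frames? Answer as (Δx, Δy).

(0.0, 1.1)

The brown torus was at about (1.4, 1.5) and moved to about (1.4, 2.6).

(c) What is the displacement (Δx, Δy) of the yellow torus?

(1.4, -0.5)

The yellow torus was at about (10.8, 6.8) and moved to about (12.2, 6.3).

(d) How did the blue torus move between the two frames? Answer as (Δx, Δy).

(0.3, -1.3)

From the two frames, the blue torus sits at roughly (7.8, 7.4) before and (8.1, 6.1) after.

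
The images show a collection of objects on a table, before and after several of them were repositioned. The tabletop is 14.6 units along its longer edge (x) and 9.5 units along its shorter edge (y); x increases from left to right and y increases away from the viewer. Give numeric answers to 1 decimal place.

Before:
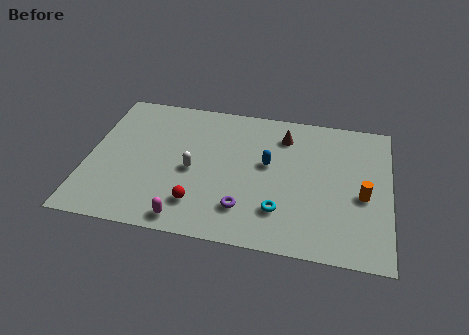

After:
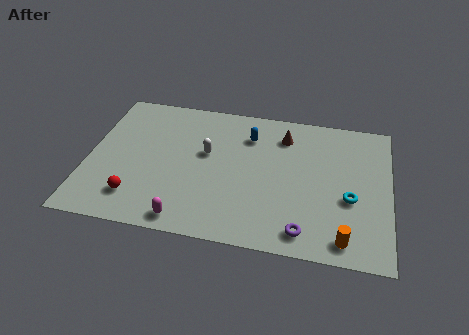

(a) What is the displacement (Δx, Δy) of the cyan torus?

(3.3, 1.4)

From the two frames, the cyan torus sits at roughly (9.4, 2.4) before and (12.7, 3.8) after.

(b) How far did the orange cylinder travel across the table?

3.0

From (13.3, 4.1) to (12.5, 1.2), the orange cylinder covered √(0.8² + 2.9²) ≈ 3.0 units.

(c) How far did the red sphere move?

3.0

From (5.5, 2.1) to (2.5, 2.0), the red sphere covered √(3.0² + 0.1²) ≈ 3.0 units.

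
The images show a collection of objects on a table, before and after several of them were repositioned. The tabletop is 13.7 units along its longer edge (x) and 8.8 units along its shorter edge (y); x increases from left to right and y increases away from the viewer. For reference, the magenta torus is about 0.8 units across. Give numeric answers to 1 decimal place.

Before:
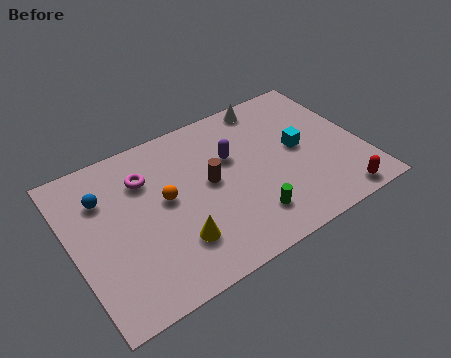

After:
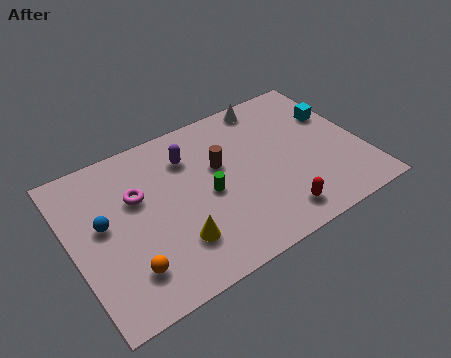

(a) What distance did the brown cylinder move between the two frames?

0.9

The brown cylinder moved from about (6.5, 4.7) to (7.1, 5.4), a distance of √(0.6² + 0.7²) ≈ 0.9.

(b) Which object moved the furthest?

the orange sphere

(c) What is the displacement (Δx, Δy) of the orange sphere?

(-2.2, -2.8)

From the two frames, the orange sphere sits at roughly (4.4, 4.8) before and (2.2, 2.0) after.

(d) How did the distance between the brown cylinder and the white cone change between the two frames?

-0.9

They were about 4.7 units apart before and 3.8 after — 0.9 units closer together.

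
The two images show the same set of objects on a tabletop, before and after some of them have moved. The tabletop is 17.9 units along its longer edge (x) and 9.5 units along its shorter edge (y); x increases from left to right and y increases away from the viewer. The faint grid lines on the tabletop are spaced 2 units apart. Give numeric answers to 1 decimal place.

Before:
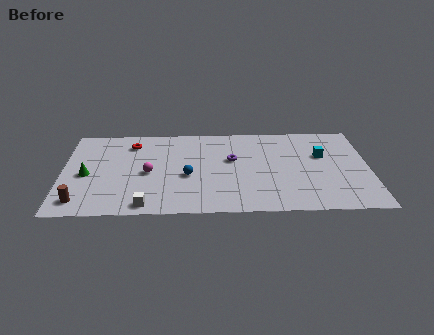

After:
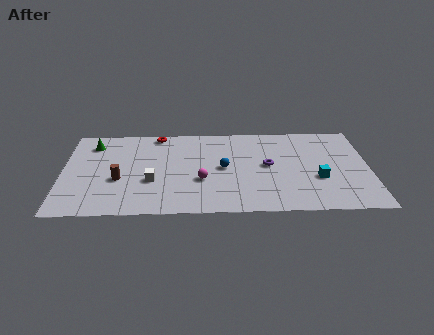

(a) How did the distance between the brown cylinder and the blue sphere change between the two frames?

-0.5

They were about 6.7 units apart before and 6.2 after — 0.5 units closer together.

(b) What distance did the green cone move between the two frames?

3.3

The green cone moved from about (1.4, 4.3) to (1.7, 7.6), a distance of √(0.3² + 3.3²) ≈ 3.3.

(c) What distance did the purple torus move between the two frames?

2.2

The purple torus was near (9.9, 5.7) before and (12.0, 5.0) after, so it travelled √(2.1² + 0.7²) ≈ 2.2 units.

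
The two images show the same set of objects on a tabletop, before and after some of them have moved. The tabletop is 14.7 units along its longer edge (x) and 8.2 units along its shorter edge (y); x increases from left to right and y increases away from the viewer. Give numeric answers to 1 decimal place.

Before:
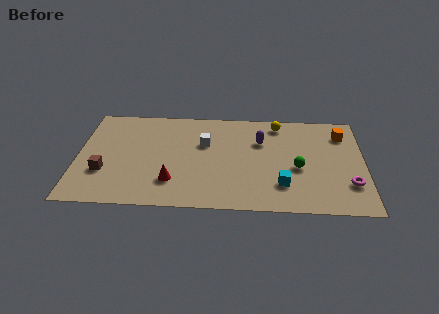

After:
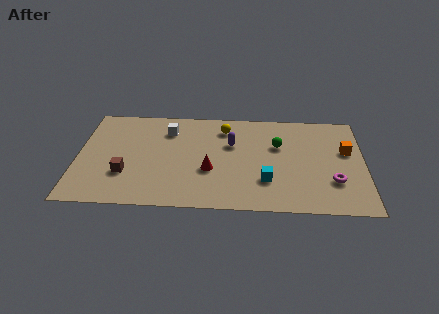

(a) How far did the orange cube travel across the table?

1.4

From (13.6, 6.4) to (13.8, 5.0), the orange cube covered √(0.2² + 1.4²) ≈ 1.4 units.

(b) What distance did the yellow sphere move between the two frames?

2.8

The yellow sphere was near (10.3, 7.1) before and (7.5, 6.6) after, so it travelled √(2.8² + 0.5²) ≈ 2.8 units.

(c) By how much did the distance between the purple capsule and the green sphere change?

-0.4

Before: roughly 2.8 units apart; after: 2.4. That's 0.4 units closer together.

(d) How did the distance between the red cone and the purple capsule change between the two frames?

-3.2

They were about 5.7 units apart before and 2.5 after — 3.2 units closer together.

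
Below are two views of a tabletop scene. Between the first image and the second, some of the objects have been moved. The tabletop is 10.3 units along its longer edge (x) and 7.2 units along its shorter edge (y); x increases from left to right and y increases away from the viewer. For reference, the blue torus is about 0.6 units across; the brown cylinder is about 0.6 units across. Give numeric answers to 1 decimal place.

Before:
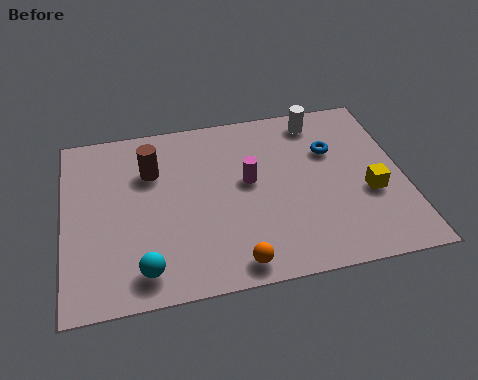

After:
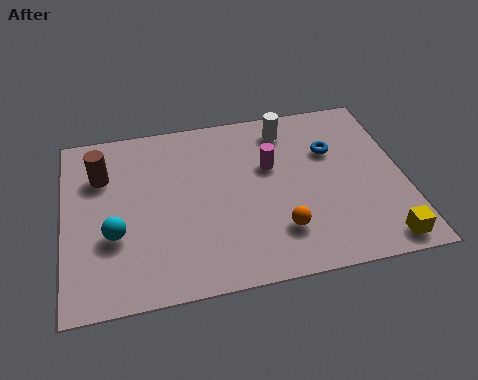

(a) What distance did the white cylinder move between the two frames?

1.0

The white cylinder was near (7.9, 6.2) before and (6.9, 6.0) after, so it travelled √(1.0² + 0.2²) ≈ 1.0 units.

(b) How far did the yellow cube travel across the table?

2.0

The yellow cube moved from about (9.2, 2.8) to (9.4, 0.8), a distance of √(0.2² + 2.0²) ≈ 2.0.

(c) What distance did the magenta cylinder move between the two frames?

0.9

The magenta cylinder was near (5.6, 4.0) before and (6.3, 4.5) after, so it travelled √(0.7² + 0.5²) ≈ 0.9 units.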